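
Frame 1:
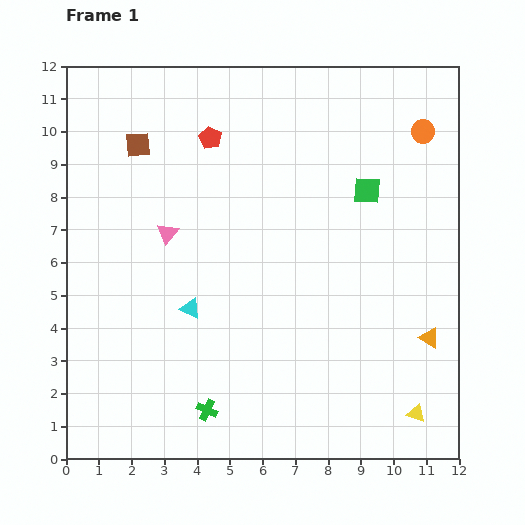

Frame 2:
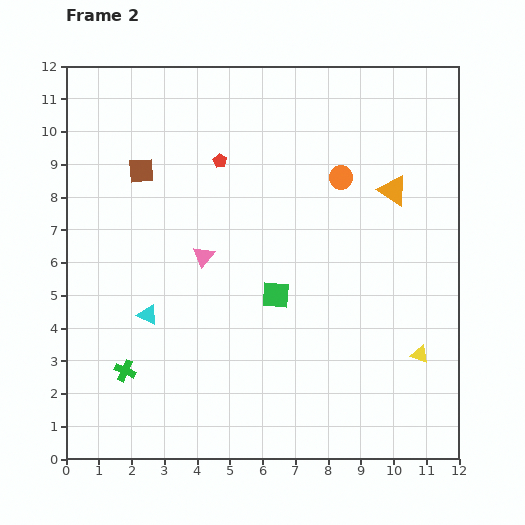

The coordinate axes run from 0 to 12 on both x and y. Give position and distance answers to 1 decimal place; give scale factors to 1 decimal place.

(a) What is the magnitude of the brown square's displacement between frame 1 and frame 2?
0.8

The brown square moved from (2.2, 9.6) to (2.3, 8.8), a distance of √(0.1² + 0.8²) ≈ 0.8.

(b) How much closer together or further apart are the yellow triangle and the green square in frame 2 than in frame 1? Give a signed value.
-2.2

Distance in frame 1: 7.0. Distance in frame 2: 4.8.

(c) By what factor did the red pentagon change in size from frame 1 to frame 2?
0.6×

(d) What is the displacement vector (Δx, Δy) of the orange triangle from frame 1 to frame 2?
(-1.1, 4.5)

The orange triangle was at (11.1, 3.7) in frame 1 and (10.0, 8.2) in frame 2.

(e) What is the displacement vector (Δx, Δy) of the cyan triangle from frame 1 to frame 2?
(-1.3, -0.2)

The cyan triangle was at (3.8, 4.6) in frame 1 and (2.5, 4.4) in frame 2.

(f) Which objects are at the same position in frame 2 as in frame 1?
none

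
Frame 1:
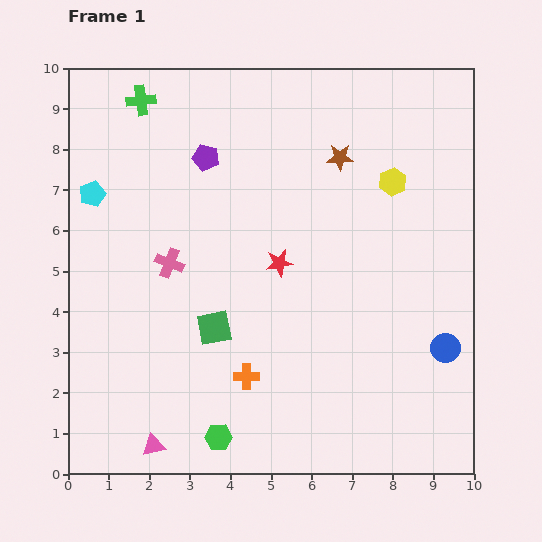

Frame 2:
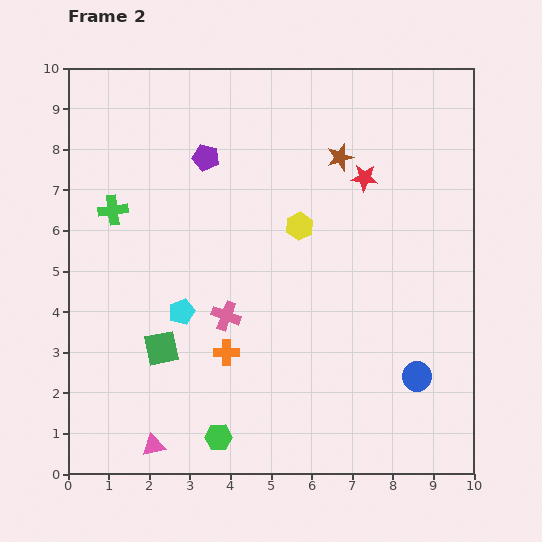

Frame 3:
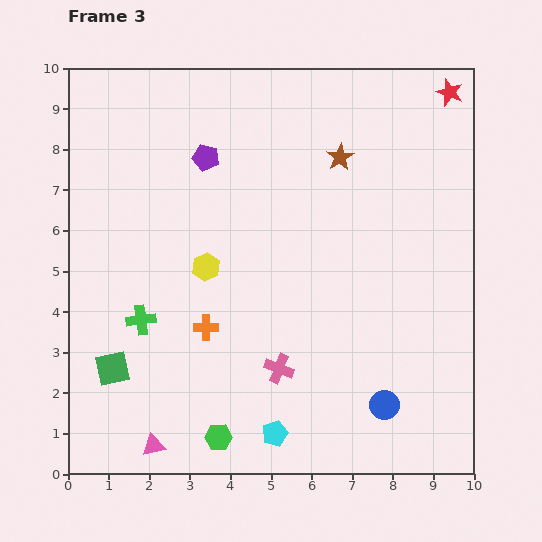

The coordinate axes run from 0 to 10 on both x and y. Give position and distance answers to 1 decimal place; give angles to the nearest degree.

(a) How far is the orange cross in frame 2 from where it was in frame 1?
0.8

The orange cross moved from (4.4, 2.4) to (3.9, 3.0), a distance of √(0.5² + 0.6²) ≈ 0.8.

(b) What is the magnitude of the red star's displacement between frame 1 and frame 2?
3.0

The red star moved from (5.2, 5.2) to (7.3, 7.3), a distance of √(2.1² + 2.1²) ≈ 3.0.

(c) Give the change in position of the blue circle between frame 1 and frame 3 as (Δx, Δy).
(-1.5, -1.4)

The blue circle was at (9.3, 3.1) in frame 1 and (7.8, 1.7) in frame 3.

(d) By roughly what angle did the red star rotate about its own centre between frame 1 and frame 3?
31° clockwise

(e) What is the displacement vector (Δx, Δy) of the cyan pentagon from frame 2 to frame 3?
(2.3, -3.0)

The cyan pentagon was at (2.8, 4.0) in frame 2 and (5.1, 1.0) in frame 3.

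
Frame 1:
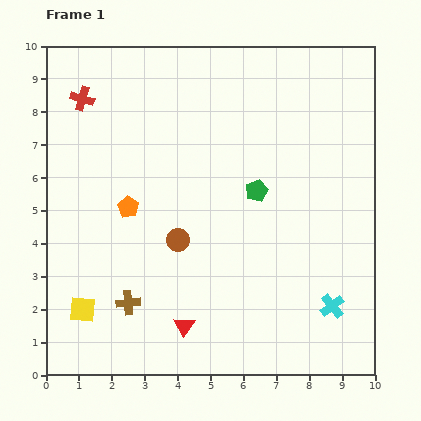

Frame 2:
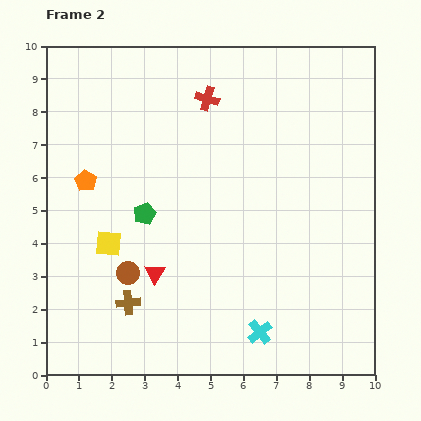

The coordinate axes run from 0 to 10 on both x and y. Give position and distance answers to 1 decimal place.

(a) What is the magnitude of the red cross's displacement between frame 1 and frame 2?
3.8

The red cross moved from (1.1, 8.4) to (4.9, 8.4), a distance of √(3.8² + 0.0²) ≈ 3.8.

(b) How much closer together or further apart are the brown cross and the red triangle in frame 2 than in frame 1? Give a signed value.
-0.6

Distance in frame 1: 1.8. Distance in frame 2: 1.2.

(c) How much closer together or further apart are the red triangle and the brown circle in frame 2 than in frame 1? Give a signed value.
-1.8

Distance in frame 1: 2.6. Distance in frame 2: 0.8.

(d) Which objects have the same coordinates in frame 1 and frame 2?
the brown cross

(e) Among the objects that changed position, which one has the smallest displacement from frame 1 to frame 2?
the orange pentagon

(moved 1.5)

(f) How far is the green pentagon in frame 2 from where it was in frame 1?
3.5

The green pentagon moved from (6.4, 5.6) to (3.0, 4.9), a distance of √(3.4² + 0.7²) ≈ 3.5.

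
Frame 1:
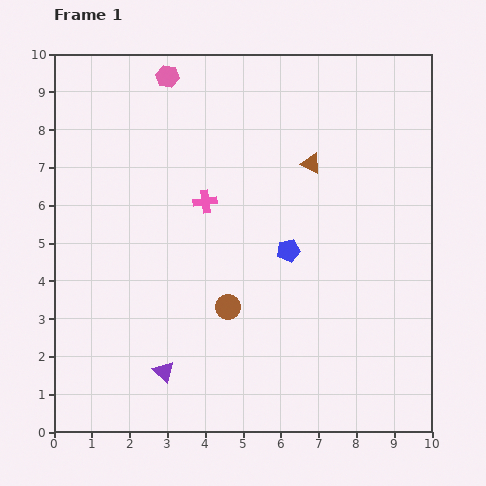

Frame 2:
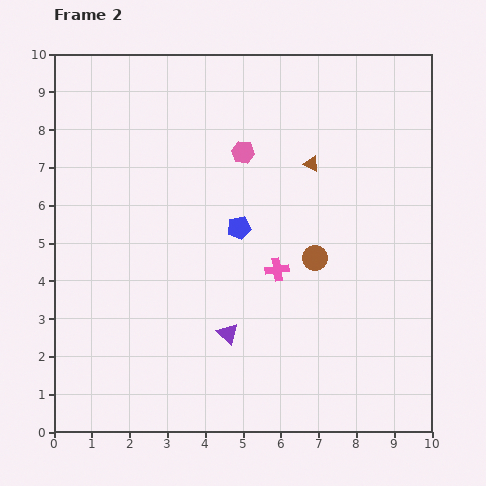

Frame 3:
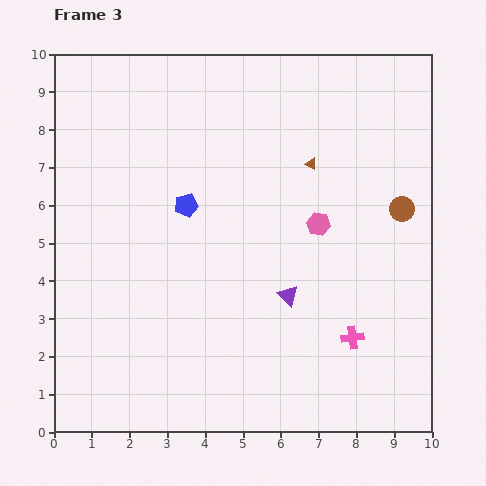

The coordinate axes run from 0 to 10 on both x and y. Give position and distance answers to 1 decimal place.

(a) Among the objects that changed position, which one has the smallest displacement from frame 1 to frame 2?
the blue pentagon

(moved 1.4)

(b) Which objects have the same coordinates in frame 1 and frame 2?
the brown triangle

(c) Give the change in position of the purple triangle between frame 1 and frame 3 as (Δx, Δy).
(3.3, 2.0)

The purple triangle was at (2.9, 1.6) in frame 1 and (6.2, 3.6) in frame 3.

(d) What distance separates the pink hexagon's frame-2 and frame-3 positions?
2.8

The pink hexagon moved from (5.0, 7.4) to (7.0, 5.5), a distance of √(2.0² + 1.9²) ≈ 2.8.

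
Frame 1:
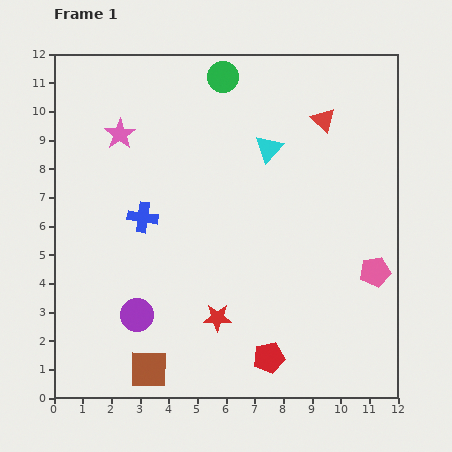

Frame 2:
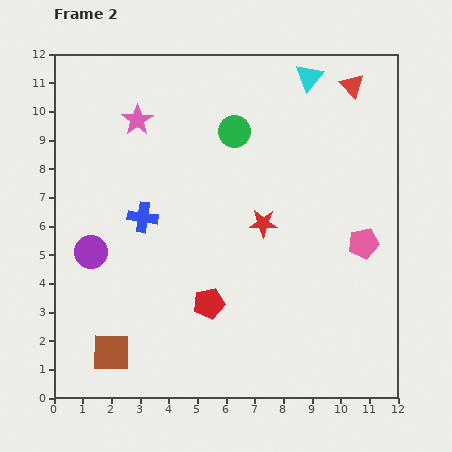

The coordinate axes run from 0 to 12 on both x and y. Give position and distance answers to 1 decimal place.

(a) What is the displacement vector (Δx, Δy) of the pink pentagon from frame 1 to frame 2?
(-0.4, 1.0)

The pink pentagon was at (11.2, 4.4) in frame 1 and (10.8, 5.4) in frame 2.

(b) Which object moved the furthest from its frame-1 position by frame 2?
the red star

(moved 3.7; next 2.9)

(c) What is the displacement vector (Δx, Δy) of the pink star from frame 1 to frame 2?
(0.6, 0.5)

The pink star was at (2.3, 9.2) in frame 1 and (2.9, 9.7) in frame 2.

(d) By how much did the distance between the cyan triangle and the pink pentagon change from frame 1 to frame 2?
+0.4

Distance in frame 1: 5.7. Distance in frame 2: 6.1.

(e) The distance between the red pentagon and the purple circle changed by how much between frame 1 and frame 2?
-0.3

Distance in frame 1: 4.8. Distance in frame 2: 4.5.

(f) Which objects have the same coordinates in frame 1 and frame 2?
the blue cross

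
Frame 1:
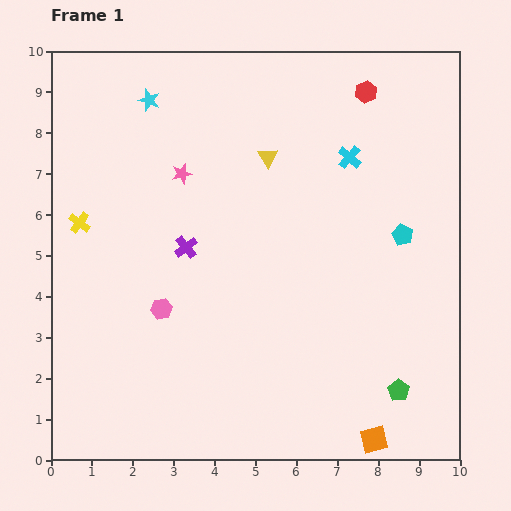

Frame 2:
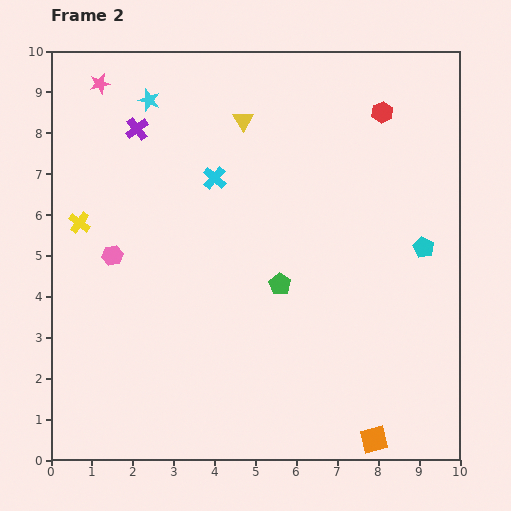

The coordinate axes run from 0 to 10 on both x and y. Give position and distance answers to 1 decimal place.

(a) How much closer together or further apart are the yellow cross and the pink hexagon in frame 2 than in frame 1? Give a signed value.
-1.8

Distance in frame 1: 2.9. Distance in frame 2: 1.1.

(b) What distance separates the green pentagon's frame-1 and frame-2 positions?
3.9

The green pentagon moved from (8.5, 1.7) to (5.6, 4.3), a distance of √(2.9² + 2.6²) ≈ 3.9.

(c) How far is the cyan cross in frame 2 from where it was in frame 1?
3.3

The cyan cross moved from (7.3, 7.4) to (4.0, 6.9), a distance of √(3.3² + 0.5²) ≈ 3.3.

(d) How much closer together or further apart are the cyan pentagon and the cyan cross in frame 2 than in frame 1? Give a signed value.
+3.1

Distance in frame 1: 2.3. Distance in frame 2: 5.4.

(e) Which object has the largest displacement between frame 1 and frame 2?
the green pentagon

(moved 3.9; next 3.3)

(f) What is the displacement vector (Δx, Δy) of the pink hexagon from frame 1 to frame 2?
(-1.2, 1.3)

The pink hexagon was at (2.7, 3.7) in frame 1 and (1.5, 5.0) in frame 2.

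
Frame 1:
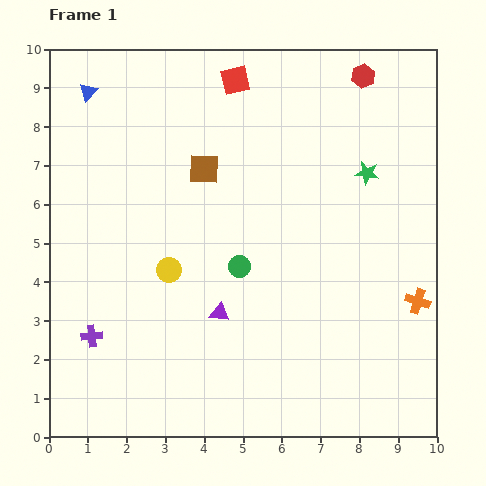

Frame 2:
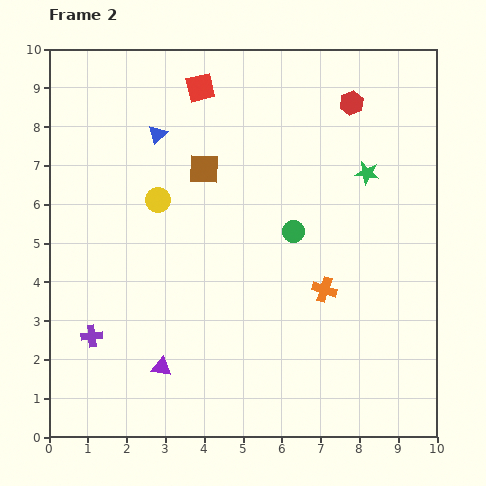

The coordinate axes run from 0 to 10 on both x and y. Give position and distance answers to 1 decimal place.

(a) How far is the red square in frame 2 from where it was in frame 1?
0.9

The red square moved from (4.8, 9.2) to (3.9, 9.0), a distance of √(0.9² + 0.2²) ≈ 0.9.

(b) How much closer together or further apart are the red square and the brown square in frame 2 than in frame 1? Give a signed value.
-0.3

Distance in frame 1: 2.4. Distance in frame 2: 2.1.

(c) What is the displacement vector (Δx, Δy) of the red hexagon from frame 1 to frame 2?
(-0.3, -0.7)

The red hexagon was at (8.1, 9.3) in frame 1 and (7.8, 8.6) in frame 2.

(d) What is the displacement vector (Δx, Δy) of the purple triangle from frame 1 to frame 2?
(-1.5, -1.4)

The purple triangle was at (4.4, 3.2) in frame 1 and (2.9, 1.8) in frame 2.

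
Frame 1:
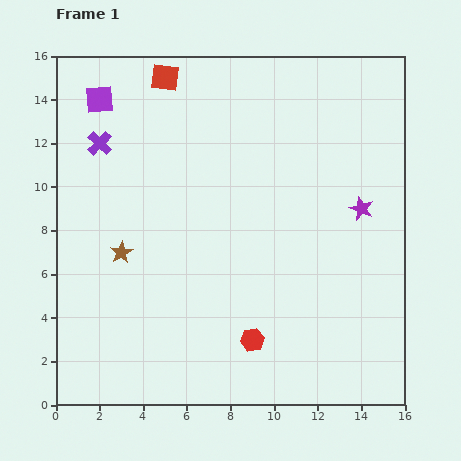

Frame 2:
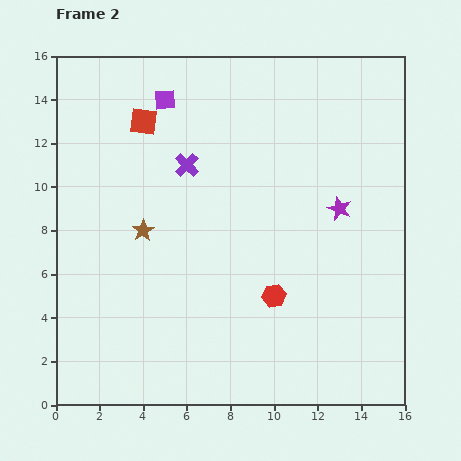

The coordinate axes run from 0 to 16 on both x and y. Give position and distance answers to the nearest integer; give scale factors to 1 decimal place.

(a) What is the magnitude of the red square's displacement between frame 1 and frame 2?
2

The red square moved from (5, 15) to (4, 13), a distance of √(1² + 2²) ≈ 2.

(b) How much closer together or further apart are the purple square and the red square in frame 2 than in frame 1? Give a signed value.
-2

Distance in frame 1: 3. Distance in frame 2: 1.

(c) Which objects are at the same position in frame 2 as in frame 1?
none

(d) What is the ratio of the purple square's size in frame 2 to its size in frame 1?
0.7×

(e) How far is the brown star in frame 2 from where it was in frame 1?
1

The brown star moved from (3, 7) to (4, 8), a distance of √(1² + 1²) ≈ 1.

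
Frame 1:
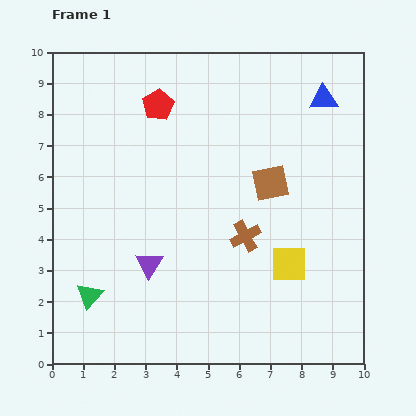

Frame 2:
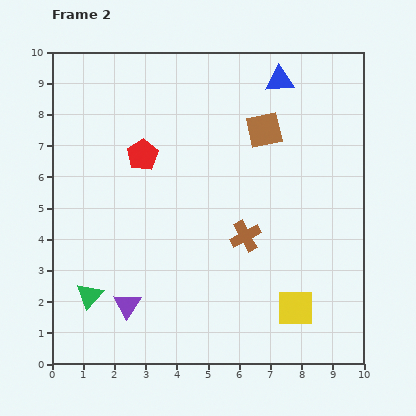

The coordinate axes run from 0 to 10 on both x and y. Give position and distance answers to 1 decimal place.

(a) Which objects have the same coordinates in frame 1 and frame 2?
the brown cross, the green triangle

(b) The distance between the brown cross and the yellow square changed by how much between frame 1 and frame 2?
+1.1

Distance in frame 1: 1.7. Distance in frame 2: 2.8.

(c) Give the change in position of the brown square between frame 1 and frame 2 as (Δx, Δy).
(-0.2, 1.7)

The brown square was at (7.0, 5.8) in frame 1 and (6.8, 7.5) in frame 2.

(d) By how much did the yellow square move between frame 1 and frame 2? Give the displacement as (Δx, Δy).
(0.2, -1.4)

The yellow square was at (7.6, 3.2) in frame 1 and (7.8, 1.8) in frame 2.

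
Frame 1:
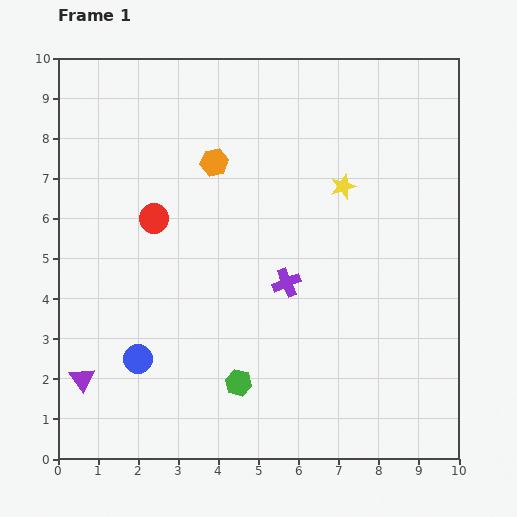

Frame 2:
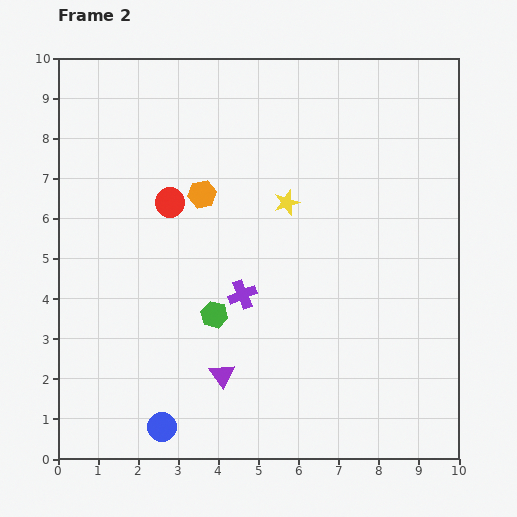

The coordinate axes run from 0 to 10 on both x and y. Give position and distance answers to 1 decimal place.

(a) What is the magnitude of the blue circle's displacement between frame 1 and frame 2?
1.8

The blue circle moved from (2.0, 2.5) to (2.6, 0.8), a distance of √(0.6² + 1.7²) ≈ 1.8.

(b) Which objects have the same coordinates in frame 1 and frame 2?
none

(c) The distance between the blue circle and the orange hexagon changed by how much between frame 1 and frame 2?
+0.6

Distance in frame 1: 5.3. Distance in frame 2: 5.9.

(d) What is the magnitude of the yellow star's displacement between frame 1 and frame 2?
1.5

The yellow star moved from (7.1, 6.8) to (5.7, 6.4), a distance of √(1.4² + 0.4²) ≈ 1.5.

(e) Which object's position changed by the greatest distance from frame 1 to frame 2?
the purple triangle

(moved 3.5; next 1.8)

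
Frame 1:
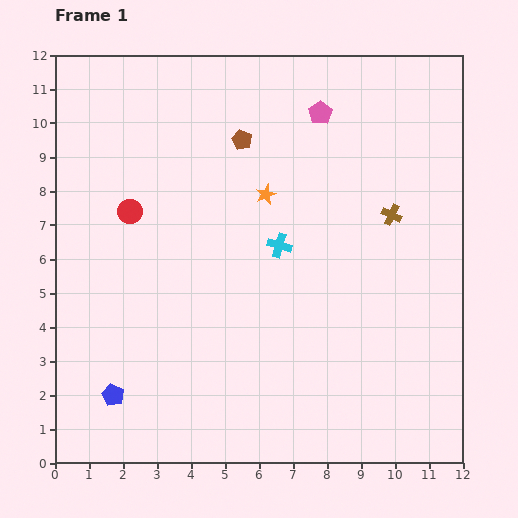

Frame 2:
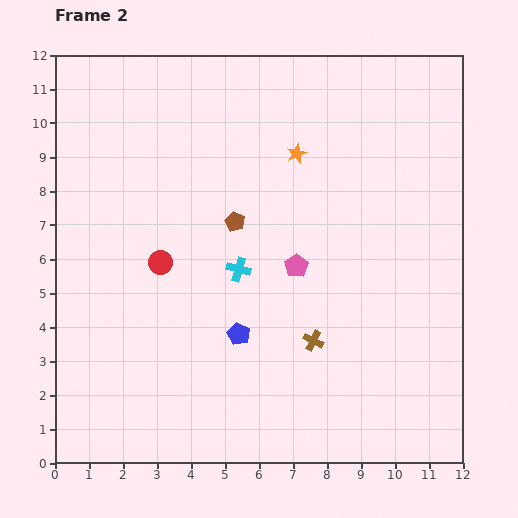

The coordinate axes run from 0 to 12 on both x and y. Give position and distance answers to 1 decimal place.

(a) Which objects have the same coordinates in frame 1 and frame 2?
none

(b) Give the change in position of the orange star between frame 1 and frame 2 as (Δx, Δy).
(0.9, 1.2)

The orange star was at (6.2, 7.9) in frame 1 and (7.1, 9.1) in frame 2.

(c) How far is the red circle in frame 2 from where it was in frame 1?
1.7

The red circle moved from (2.2, 7.4) to (3.1, 5.9), a distance of √(0.9² + 1.5²) ≈ 1.7.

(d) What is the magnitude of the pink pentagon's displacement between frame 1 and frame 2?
4.6

The pink pentagon moved from (7.8, 10.3) to (7.1, 5.8), a distance of √(0.7² + 4.5²) ≈ 4.6.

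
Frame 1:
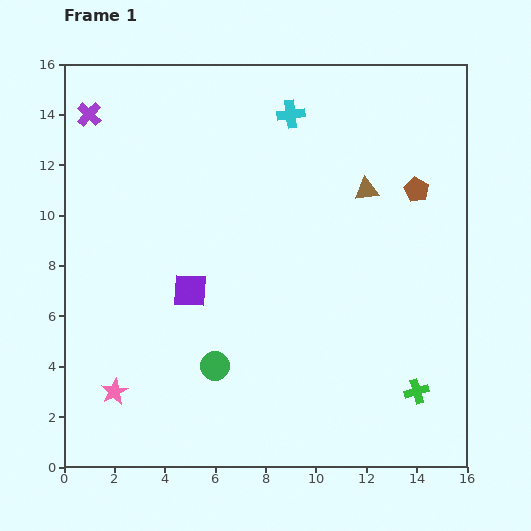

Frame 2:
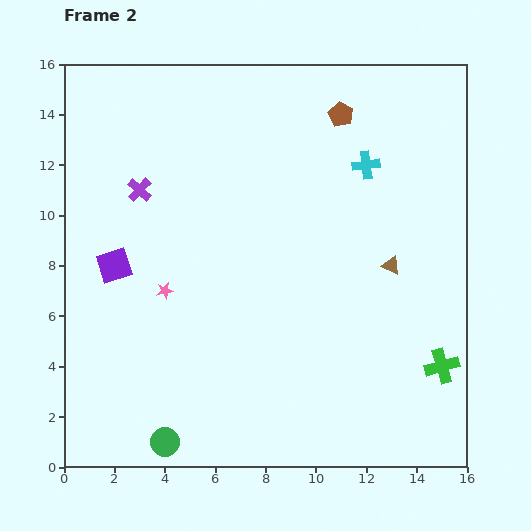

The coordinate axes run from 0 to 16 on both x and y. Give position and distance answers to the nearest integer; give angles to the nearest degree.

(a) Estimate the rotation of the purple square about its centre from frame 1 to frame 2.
20° counter-clockwise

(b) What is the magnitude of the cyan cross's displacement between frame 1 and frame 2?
4

The cyan cross moved from (9, 14) to (12, 12), a distance of √(3² + 2²) ≈ 4.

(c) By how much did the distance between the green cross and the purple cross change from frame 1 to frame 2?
-3

Distance in frame 1: 17. Distance in frame 2: 14.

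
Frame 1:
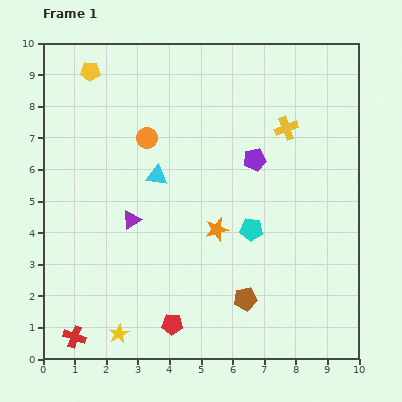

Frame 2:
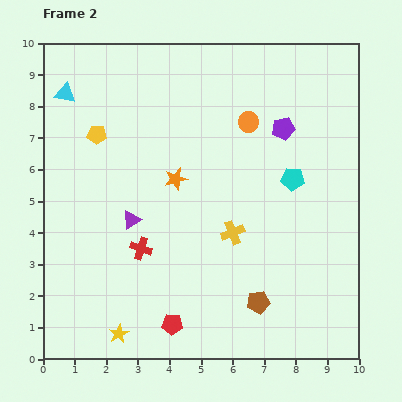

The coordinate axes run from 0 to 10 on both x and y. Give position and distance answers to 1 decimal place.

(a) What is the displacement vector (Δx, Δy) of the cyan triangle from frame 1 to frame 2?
(-2.9, 2.6)

The cyan triangle was at (3.6, 5.8) in frame 1 and (0.7, 8.4) in frame 2.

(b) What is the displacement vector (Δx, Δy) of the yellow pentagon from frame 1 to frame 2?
(0.2, -2.0)

The yellow pentagon was at (1.5, 9.1) in frame 1 and (1.7, 7.1) in frame 2.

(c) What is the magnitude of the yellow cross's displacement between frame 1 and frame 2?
3.7

The yellow cross moved from (7.7, 7.3) to (6.0, 4.0), a distance of √(1.7² + 3.3²) ≈ 3.7.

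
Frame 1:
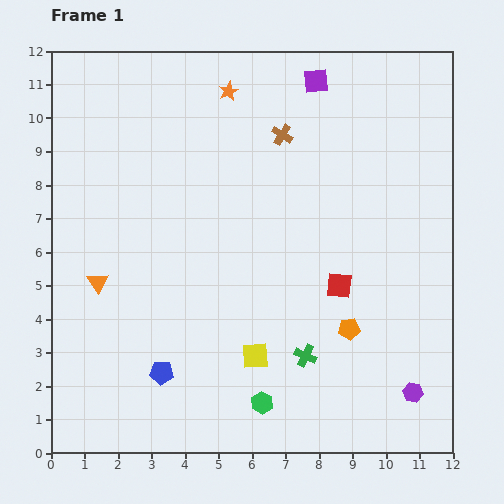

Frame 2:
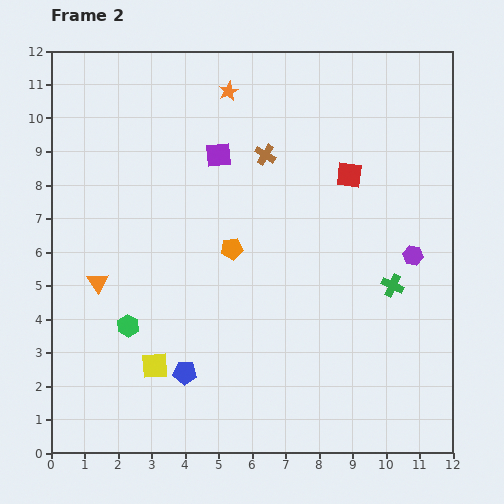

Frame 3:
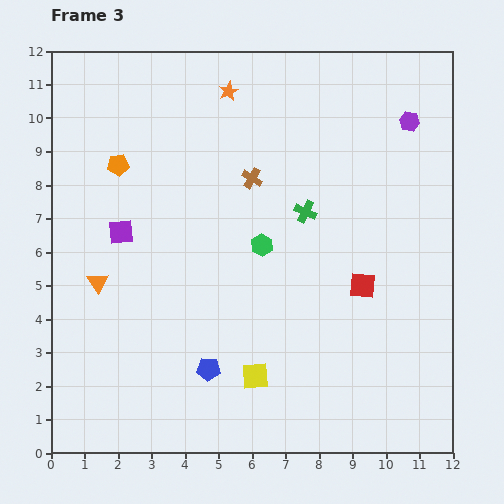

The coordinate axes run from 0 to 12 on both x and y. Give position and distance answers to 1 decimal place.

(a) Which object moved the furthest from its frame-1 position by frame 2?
the green hexagon

(moved 4.6; next 4.2)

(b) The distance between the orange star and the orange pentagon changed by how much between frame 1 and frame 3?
-4.0

Distance in frame 1: 8.0. Distance in frame 3: 4.0.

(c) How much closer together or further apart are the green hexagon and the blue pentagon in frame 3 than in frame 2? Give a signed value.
+1.8

Distance in frame 2: 2.2. Distance in frame 3: 4.0.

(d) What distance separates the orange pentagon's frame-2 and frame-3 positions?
4.2

The orange pentagon moved from (5.4, 6.1) to (2.0, 8.6), a distance of √(3.4² + 2.5²) ≈ 4.2.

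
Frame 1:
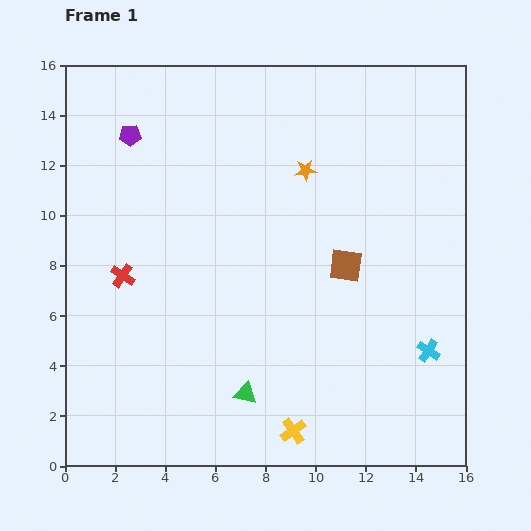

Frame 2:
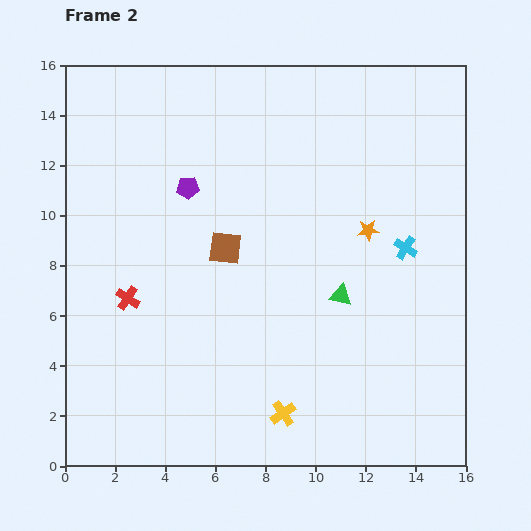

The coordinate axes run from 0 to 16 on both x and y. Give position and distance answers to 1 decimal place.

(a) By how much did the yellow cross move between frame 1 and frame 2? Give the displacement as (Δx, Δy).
(-0.4, 0.7)

The yellow cross was at (9.1, 1.4) in frame 1 and (8.7, 2.1) in frame 2.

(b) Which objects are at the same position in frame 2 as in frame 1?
none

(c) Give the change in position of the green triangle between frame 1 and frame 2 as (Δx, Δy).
(3.8, 3.9)

The green triangle was at (7.2, 2.9) in frame 1 and (11.0, 6.8) in frame 2.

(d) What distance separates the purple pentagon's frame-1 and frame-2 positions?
3.1

The purple pentagon moved from (2.6, 13.2) to (4.9, 11.1), a distance of √(2.3² + 2.1²) ≈ 3.1.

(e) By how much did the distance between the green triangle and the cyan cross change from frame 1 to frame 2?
-4.3

Distance in frame 1: 7.5. Distance in frame 2: 3.2.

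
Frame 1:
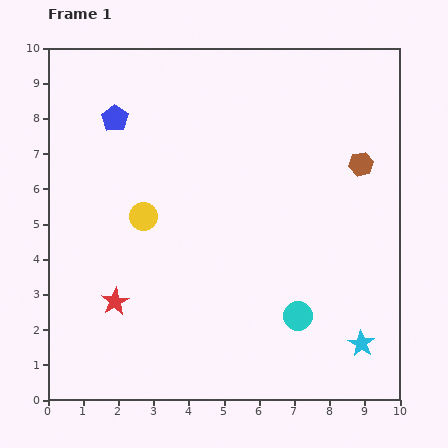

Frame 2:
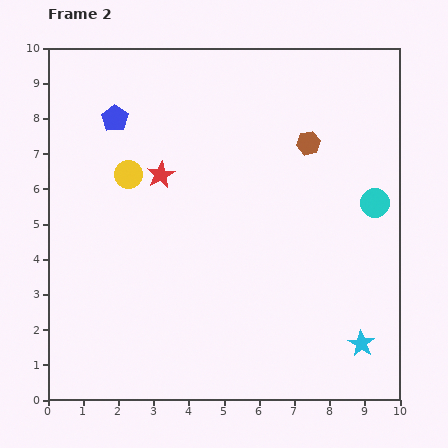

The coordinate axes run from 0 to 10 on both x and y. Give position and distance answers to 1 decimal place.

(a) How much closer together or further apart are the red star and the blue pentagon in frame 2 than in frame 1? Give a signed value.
-3.1

Distance in frame 1: 5.2. Distance in frame 2: 2.1.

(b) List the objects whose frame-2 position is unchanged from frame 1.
the cyan star, the blue pentagon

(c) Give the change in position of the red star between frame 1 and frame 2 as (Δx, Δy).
(1.3, 3.6)

The red star was at (1.9, 2.8) in frame 1 and (3.2, 6.4) in frame 2.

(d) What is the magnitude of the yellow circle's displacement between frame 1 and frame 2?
1.3

The yellow circle moved from (2.7, 5.2) to (2.3, 6.4), a distance of √(0.4² + 1.2²) ≈ 1.3.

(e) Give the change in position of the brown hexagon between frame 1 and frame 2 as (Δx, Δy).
(-1.5, 0.6)

The brown hexagon was at (8.9, 6.7) in frame 1 and (7.4, 7.3) in frame 2.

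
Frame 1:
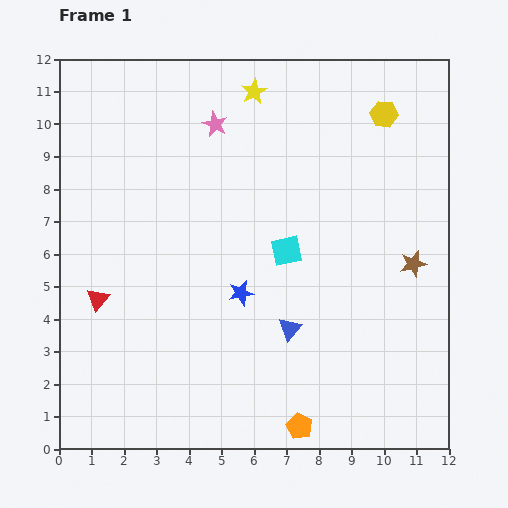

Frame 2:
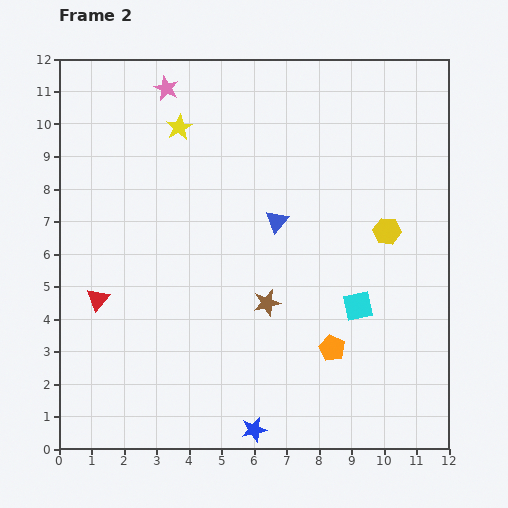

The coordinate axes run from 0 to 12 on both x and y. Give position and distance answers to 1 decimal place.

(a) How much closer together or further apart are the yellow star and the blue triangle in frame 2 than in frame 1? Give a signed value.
-3.2

Distance in frame 1: 7.4. Distance in frame 2: 4.2.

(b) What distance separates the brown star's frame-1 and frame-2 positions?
4.7

The brown star moved from (10.9, 5.7) to (6.4, 4.5), a distance of √(4.5² + 1.2²) ≈ 4.7.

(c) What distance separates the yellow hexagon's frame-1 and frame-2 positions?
3.6

The yellow hexagon moved from (10.0, 10.3) to (10.1, 6.7), a distance of √(0.1² + 3.6²) ≈ 3.6.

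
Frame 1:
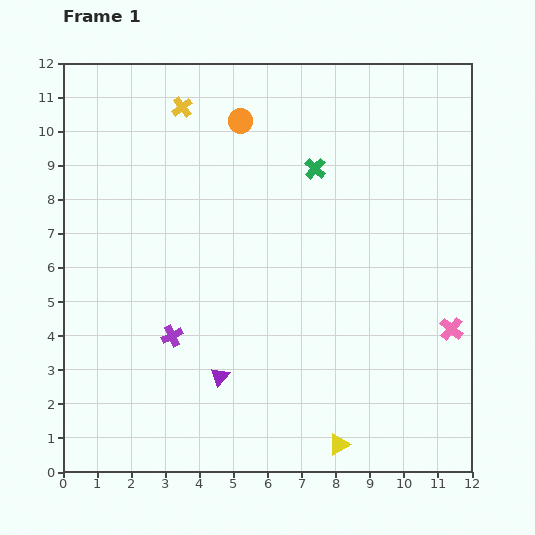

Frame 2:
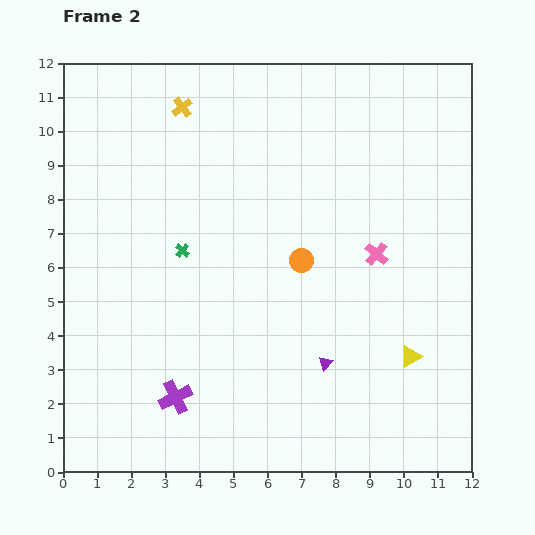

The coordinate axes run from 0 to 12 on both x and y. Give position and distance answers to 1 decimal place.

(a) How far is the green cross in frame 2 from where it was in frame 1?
4.6

The green cross moved from (7.4, 8.9) to (3.5, 6.5), a distance of √(3.9² + 2.4²) ≈ 4.6.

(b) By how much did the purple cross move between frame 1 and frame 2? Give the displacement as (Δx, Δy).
(0.1, -1.8)

The purple cross was at (3.2, 4.0) in frame 1 and (3.3, 2.2) in frame 2.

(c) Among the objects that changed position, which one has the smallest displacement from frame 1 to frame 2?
the purple cross

(moved 1.8)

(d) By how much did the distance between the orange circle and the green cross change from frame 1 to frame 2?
+0.9

Distance in frame 1: 2.6. Distance in frame 2: 3.5.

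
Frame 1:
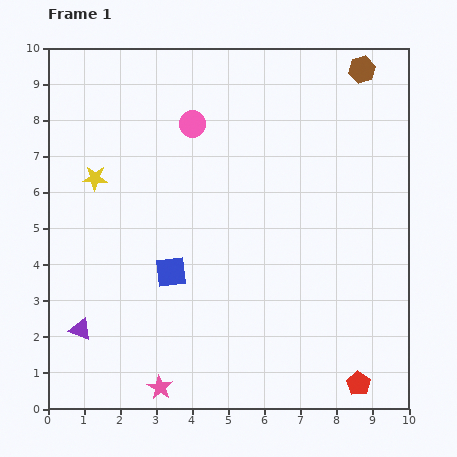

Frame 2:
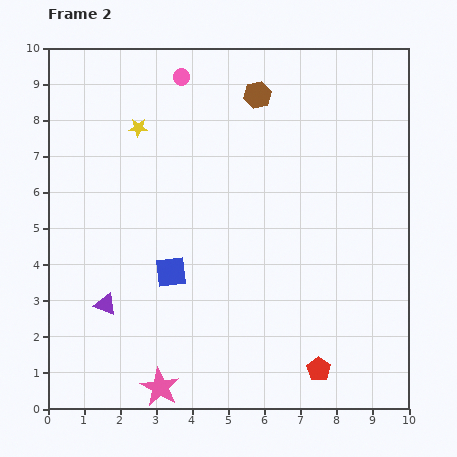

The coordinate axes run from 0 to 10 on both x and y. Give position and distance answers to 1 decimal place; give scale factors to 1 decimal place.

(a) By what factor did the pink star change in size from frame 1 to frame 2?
1.6×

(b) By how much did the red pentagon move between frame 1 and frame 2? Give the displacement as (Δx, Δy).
(-1.1, 0.4)

The red pentagon was at (8.6, 0.7) in frame 1 and (7.5, 1.1) in frame 2.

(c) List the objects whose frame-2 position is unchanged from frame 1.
the blue square, the pink star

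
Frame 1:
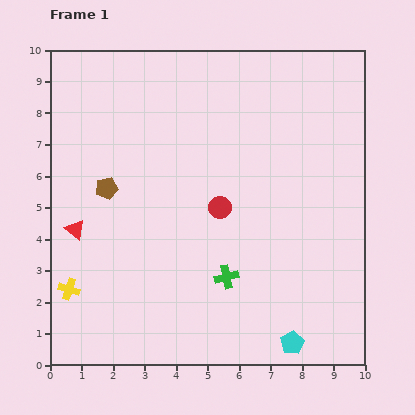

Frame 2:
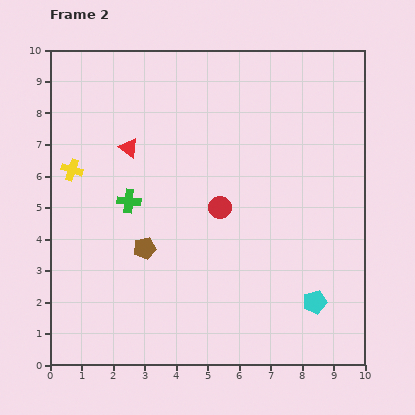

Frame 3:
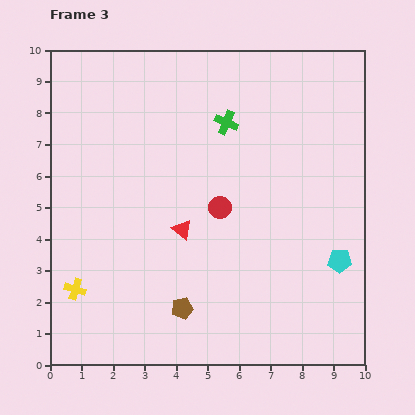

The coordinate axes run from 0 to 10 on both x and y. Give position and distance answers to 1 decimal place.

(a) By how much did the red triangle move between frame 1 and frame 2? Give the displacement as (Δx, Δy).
(1.7, 2.6)

The red triangle was at (0.8, 4.3) in frame 1 and (2.5, 6.9) in frame 2.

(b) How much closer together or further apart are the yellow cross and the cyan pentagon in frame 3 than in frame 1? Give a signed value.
+1.1

Distance in frame 1: 7.3. Distance in frame 3: 8.4.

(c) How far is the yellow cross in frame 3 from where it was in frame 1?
0.2

The yellow cross moved from (0.6, 2.4) to (0.8, 2.4), a distance of √(0.2² + 0.0²) ≈ 0.2.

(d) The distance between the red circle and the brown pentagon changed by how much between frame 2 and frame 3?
+0.7

Distance in frame 2: 2.7. Distance in frame 3: 3.4.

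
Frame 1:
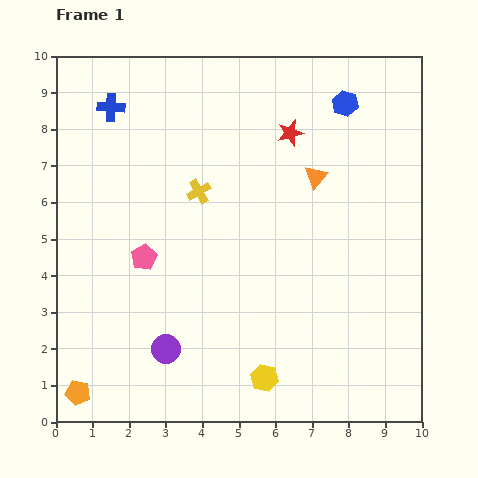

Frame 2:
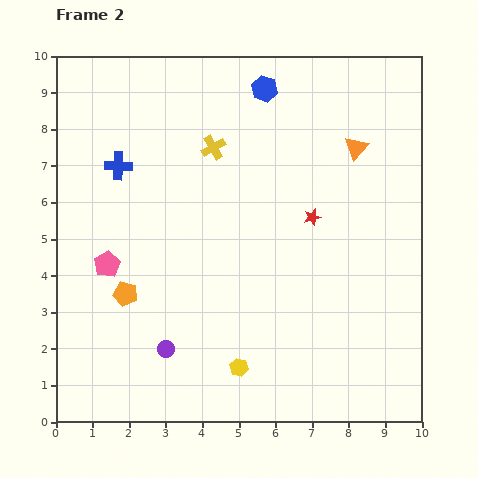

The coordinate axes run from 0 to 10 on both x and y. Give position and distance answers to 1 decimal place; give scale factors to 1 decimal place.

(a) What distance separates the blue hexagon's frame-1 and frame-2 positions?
2.2

The blue hexagon moved from (7.9, 8.7) to (5.7, 9.1), a distance of √(2.2² + 0.4²) ≈ 2.2.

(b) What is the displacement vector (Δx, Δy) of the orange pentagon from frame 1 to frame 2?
(1.3, 2.7)

The orange pentagon was at (0.6, 0.8) in frame 1 and (1.9, 3.5) in frame 2.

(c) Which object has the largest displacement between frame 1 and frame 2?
the orange pentagon

(moved 3.0; next 2.4)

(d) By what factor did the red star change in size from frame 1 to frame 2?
0.6×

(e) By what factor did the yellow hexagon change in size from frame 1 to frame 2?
0.7×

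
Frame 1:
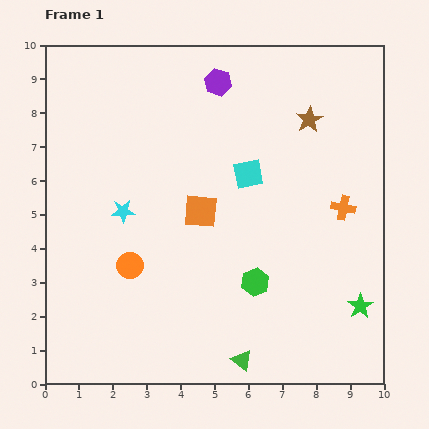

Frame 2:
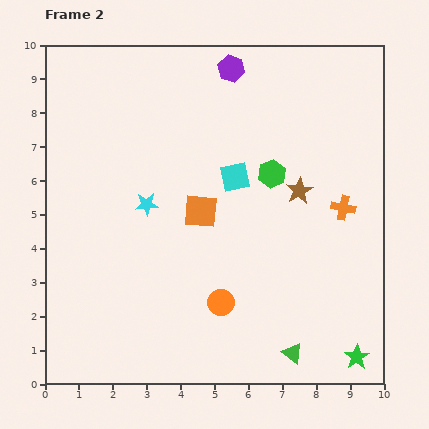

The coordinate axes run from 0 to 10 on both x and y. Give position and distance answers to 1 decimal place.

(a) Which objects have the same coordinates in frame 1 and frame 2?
the orange cross, the orange square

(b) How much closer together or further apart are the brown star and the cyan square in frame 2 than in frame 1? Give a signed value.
-0.5

Distance in frame 1: 2.4. Distance in frame 2: 1.9.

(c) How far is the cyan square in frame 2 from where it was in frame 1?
0.4

The cyan square moved from (6.0, 6.2) to (5.6, 6.1), a distance of √(0.4² + 0.1²) ≈ 0.4.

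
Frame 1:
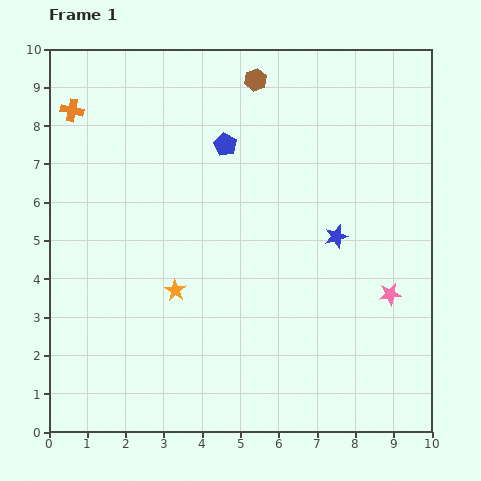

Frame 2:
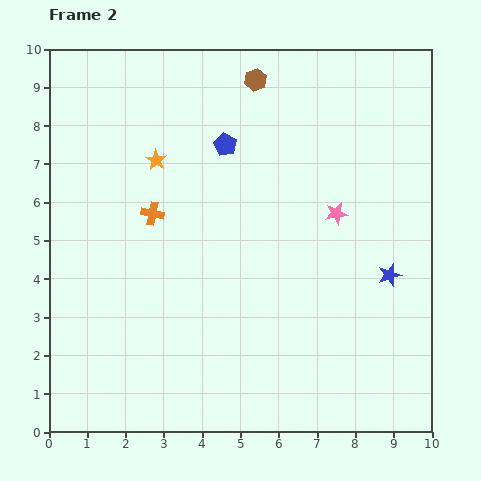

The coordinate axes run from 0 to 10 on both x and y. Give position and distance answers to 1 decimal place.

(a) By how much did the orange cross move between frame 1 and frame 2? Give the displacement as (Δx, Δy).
(2.1, -2.7)

The orange cross was at (0.6, 8.4) in frame 1 and (2.7, 5.7) in frame 2.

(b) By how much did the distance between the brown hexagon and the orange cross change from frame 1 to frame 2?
-0.5

Distance in frame 1: 4.9. Distance in frame 2: 4.4.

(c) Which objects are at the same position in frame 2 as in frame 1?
the blue pentagon, the brown hexagon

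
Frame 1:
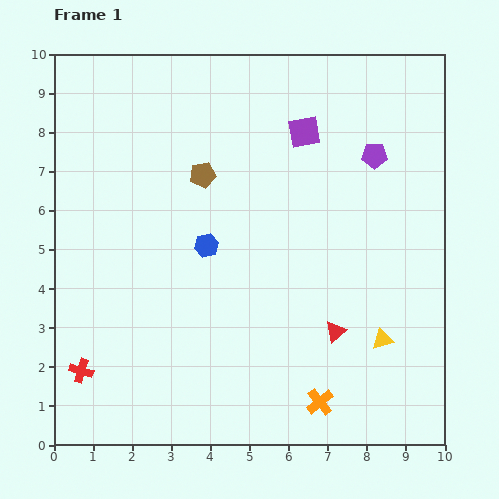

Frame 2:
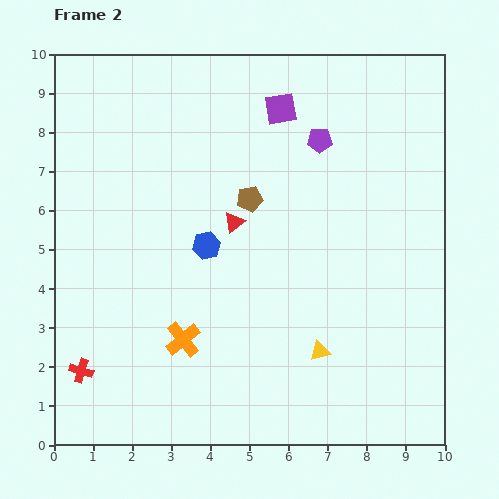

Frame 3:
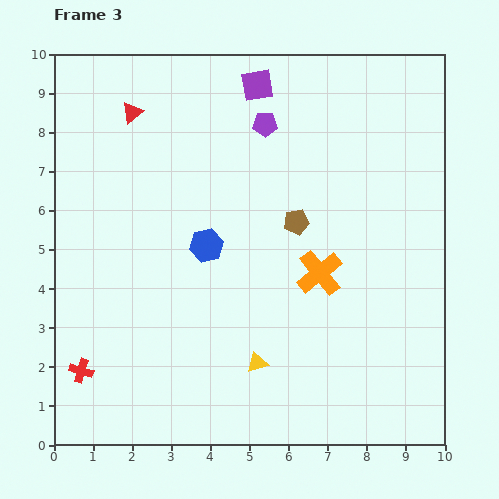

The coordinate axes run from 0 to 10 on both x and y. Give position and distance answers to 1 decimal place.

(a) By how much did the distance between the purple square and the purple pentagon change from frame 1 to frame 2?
-0.6

Distance in frame 1: 1.9. Distance in frame 2: 1.3.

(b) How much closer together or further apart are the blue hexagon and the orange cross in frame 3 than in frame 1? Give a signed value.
-1.9

Distance in frame 1: 4.9. Distance in frame 3: 3.0.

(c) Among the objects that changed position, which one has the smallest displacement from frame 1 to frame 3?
the purple square

(moved 1.7)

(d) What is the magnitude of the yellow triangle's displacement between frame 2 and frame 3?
1.6

The yellow triangle moved from (6.8, 2.4) to (5.2, 2.1), a distance of √(1.6² + 0.3²) ≈ 1.6.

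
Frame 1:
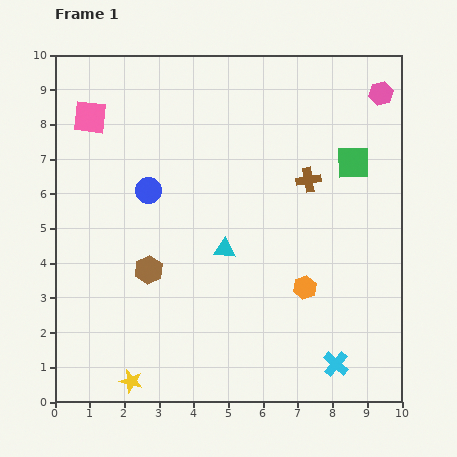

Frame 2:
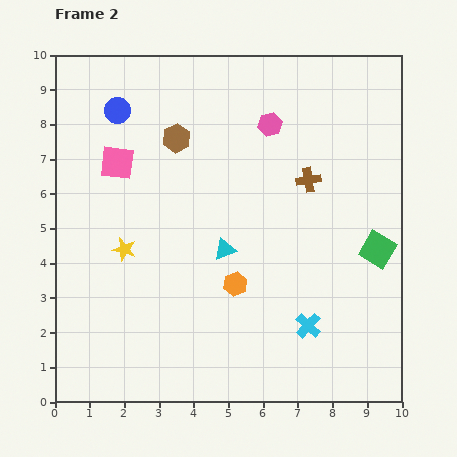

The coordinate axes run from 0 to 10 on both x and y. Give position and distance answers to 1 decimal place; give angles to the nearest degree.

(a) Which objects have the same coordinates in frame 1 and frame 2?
the cyan triangle, the brown cross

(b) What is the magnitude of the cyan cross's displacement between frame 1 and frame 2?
1.4

The cyan cross moved from (8.1, 1.1) to (7.3, 2.2), a distance of √(0.8² + 1.1²) ≈ 1.4.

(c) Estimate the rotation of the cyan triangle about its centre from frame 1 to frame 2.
24° counter-clockwise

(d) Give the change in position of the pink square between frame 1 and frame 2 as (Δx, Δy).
(0.8, -1.3)

The pink square was at (1.0, 8.2) in frame 1 and (1.8, 6.9) in frame 2.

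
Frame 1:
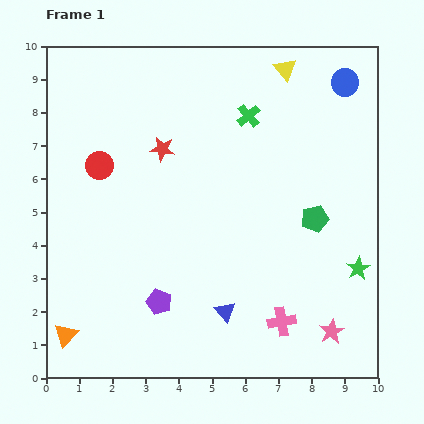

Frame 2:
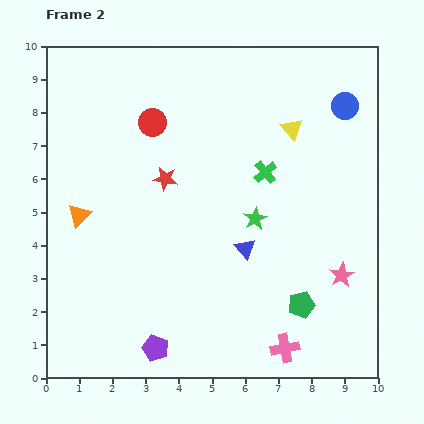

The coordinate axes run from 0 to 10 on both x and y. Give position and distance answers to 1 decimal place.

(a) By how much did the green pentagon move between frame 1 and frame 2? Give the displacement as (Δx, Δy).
(-0.4, -2.6)

The green pentagon was at (8.1, 4.8) in frame 1 and (7.7, 2.2) in frame 2.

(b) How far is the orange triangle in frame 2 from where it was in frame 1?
3.6

The orange triangle moved from (0.6, 1.3) to (1.0, 4.9), a distance of √(0.4² + 3.6²) ≈ 3.6.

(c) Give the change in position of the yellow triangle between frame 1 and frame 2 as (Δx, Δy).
(0.2, -1.8)

The yellow triangle was at (7.2, 9.3) in frame 1 and (7.4, 7.5) in frame 2.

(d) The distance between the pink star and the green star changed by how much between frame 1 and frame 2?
+1.0

Distance in frame 1: 2.1. Distance in frame 2: 3.1.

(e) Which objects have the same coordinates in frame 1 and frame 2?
none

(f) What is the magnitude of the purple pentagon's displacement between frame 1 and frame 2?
1.4

The purple pentagon moved from (3.4, 2.3) to (3.3, 0.9), a distance of √(0.1² + 1.4²) ≈ 1.4.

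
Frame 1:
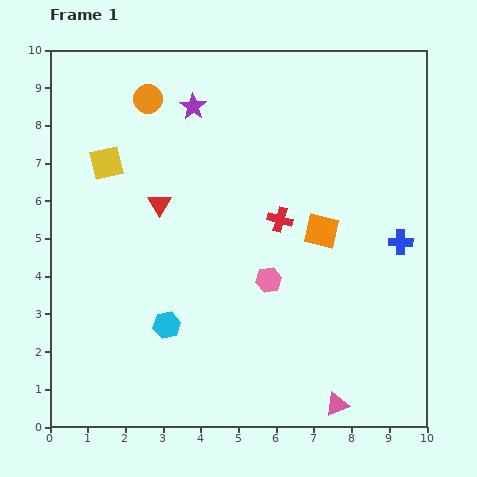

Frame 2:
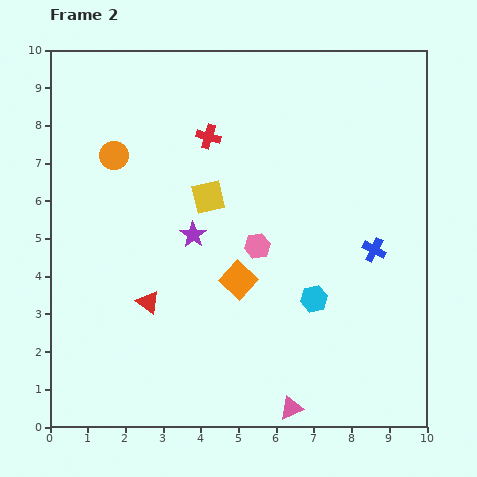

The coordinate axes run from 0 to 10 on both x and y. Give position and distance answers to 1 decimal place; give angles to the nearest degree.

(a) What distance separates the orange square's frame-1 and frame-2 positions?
2.6

The orange square moved from (7.2, 5.2) to (5.0, 3.9), a distance of √(2.2² + 1.3²) ≈ 2.6.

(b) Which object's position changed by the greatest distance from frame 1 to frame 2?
the cyan hexagon

(moved 4.0; next 3.4)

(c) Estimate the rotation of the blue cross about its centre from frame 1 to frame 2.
28° clockwise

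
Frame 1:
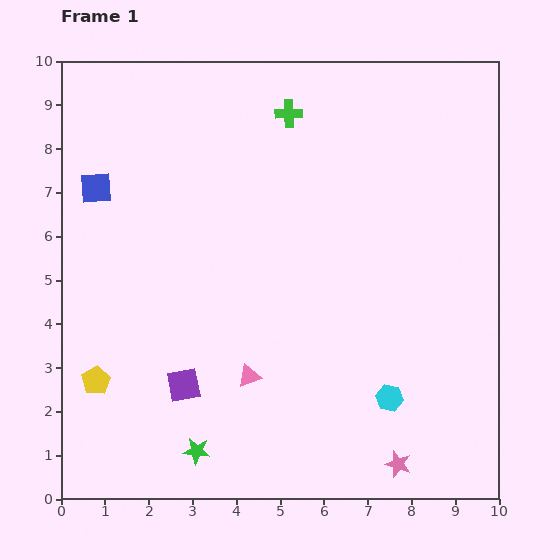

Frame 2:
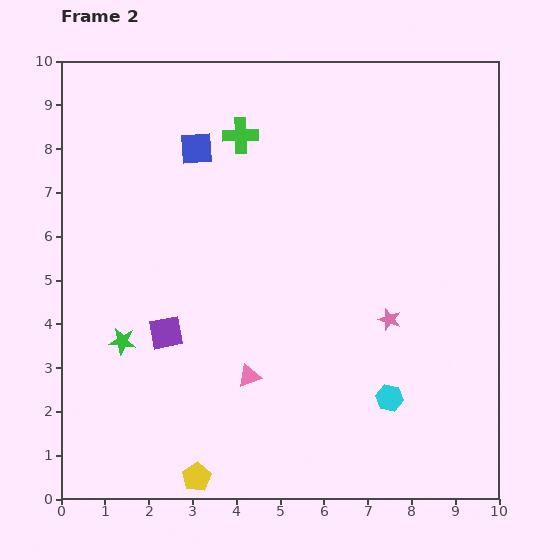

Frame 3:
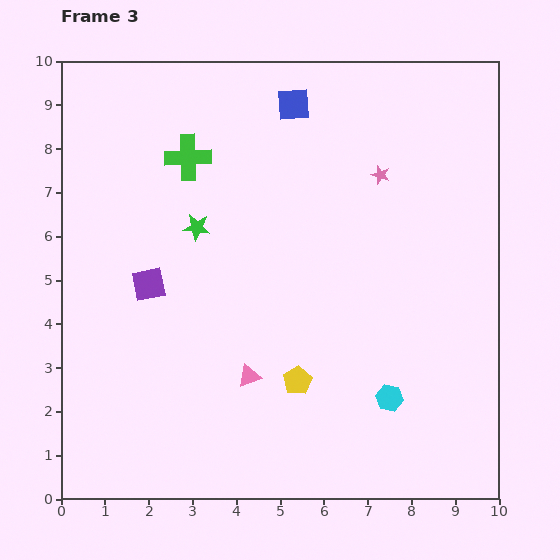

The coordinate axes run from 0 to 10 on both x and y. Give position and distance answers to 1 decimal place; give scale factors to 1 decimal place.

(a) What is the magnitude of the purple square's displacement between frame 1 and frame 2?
1.3

The purple square moved from (2.8, 2.6) to (2.4, 3.8), a distance of √(0.4² + 1.2²) ≈ 1.3.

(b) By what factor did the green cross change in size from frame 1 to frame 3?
1.7×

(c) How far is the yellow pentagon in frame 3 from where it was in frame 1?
4.6

The yellow pentagon moved from (0.8, 2.7) to (5.4, 2.7), a distance of √(4.6² + 0.0²) ≈ 4.6.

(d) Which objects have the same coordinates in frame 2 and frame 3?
the pink triangle, the cyan hexagon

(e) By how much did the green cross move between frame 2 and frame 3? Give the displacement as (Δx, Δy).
(-1.2, -0.5)

The green cross was at (4.1, 8.3) in frame 2 and (2.9, 7.8) in frame 3.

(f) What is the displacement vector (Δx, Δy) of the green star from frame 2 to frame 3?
(1.7, 2.6)

The green star was at (1.4, 3.6) in frame 2 and (3.1, 6.2) in frame 3.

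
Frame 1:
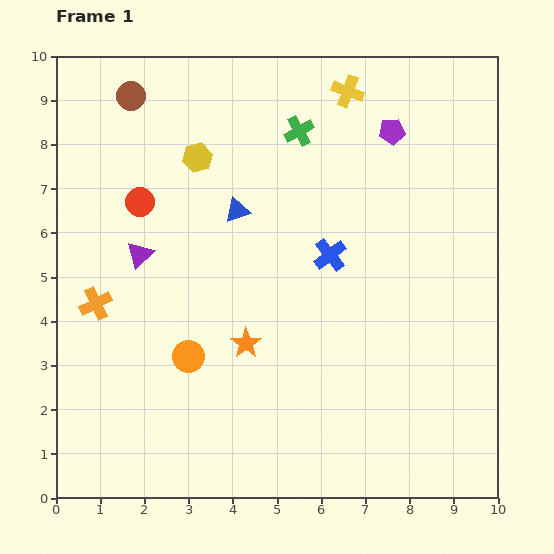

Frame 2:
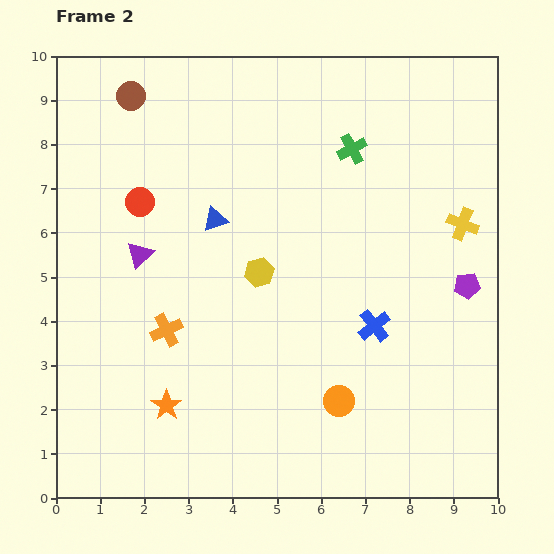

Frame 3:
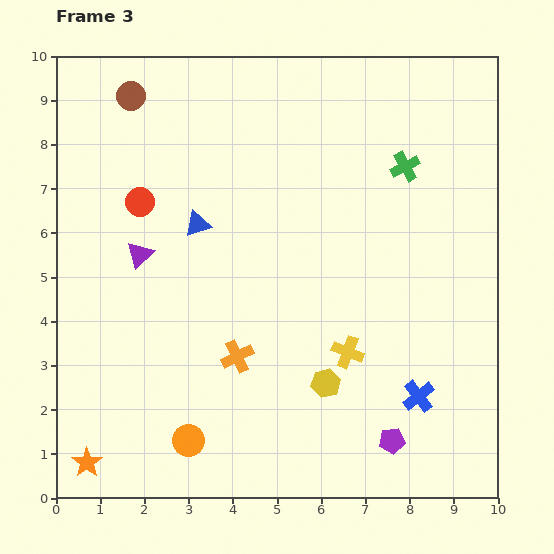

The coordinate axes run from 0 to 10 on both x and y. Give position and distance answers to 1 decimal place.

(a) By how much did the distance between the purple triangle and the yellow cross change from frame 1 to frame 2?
+1.3

Distance in frame 1: 6.0. Distance in frame 2: 7.3.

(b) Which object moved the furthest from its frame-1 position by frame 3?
the purple pentagon

(moved 7.0; next 5.9)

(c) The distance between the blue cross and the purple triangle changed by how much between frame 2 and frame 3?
+1.6

Distance in frame 2: 5.5. Distance in frame 3: 7.1.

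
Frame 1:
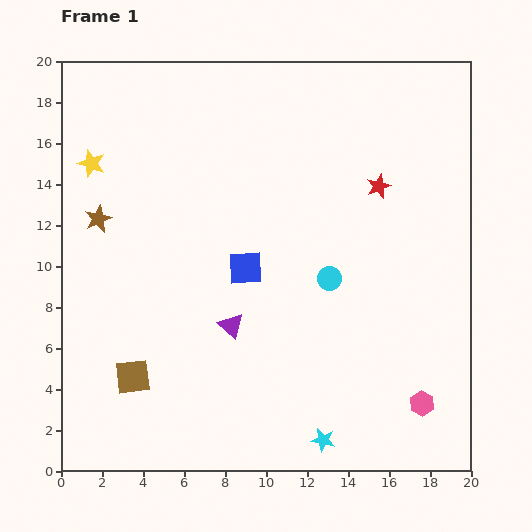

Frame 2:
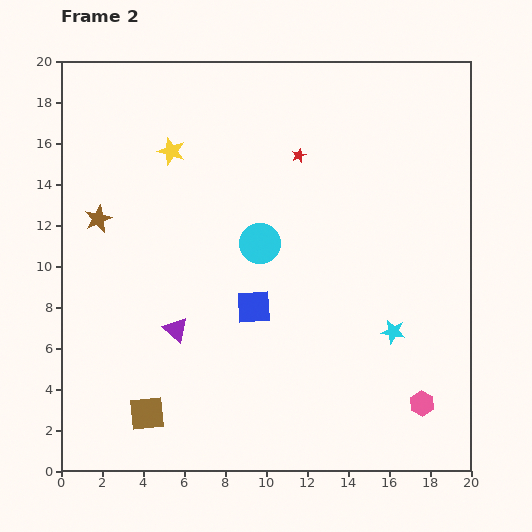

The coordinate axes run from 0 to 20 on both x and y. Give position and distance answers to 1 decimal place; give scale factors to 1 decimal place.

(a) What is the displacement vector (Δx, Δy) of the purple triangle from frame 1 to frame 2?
(-2.7, -0.2)

The purple triangle was at (8.3, 7.1) in frame 1 and (5.6, 6.9) in frame 2.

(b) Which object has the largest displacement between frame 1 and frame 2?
the cyan star

(moved 6.3; next 4.2)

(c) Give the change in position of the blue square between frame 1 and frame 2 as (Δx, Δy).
(0.4, -1.9)

The blue square was at (9.0, 9.9) in frame 1 and (9.4, 8.0) in frame 2.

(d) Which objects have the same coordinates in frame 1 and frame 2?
the pink hexagon, the brown star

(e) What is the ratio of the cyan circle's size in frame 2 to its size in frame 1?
1.7×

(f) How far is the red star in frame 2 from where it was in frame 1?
4.2

The red star moved from (15.5, 13.9) to (11.6, 15.4), a distance of √(3.9² + 1.5²) ≈ 4.2.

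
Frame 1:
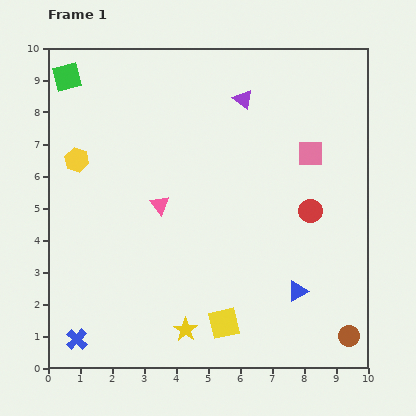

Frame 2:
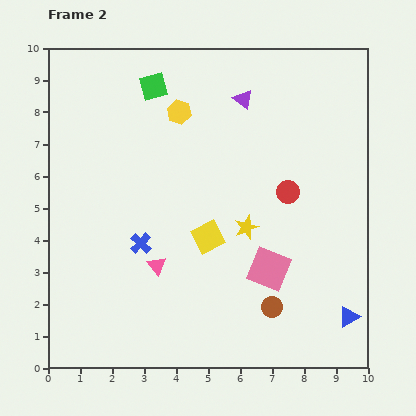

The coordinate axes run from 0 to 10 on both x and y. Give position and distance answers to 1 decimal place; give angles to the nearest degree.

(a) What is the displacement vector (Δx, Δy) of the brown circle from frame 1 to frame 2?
(-2.4, 0.9)

The brown circle was at (9.4, 1.0) in frame 1 and (7.0, 1.9) in frame 2.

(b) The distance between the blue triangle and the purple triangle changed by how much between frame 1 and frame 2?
+1.4

Distance in frame 1: 6.2. Distance in frame 2: 7.6.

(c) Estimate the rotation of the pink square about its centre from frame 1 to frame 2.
23° clockwise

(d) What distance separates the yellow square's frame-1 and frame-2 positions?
2.7

The yellow square moved from (5.5, 1.4) to (5.0, 4.1), a distance of √(0.5² + 2.7²) ≈ 2.7.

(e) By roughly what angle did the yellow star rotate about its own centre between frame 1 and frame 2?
17° clockwise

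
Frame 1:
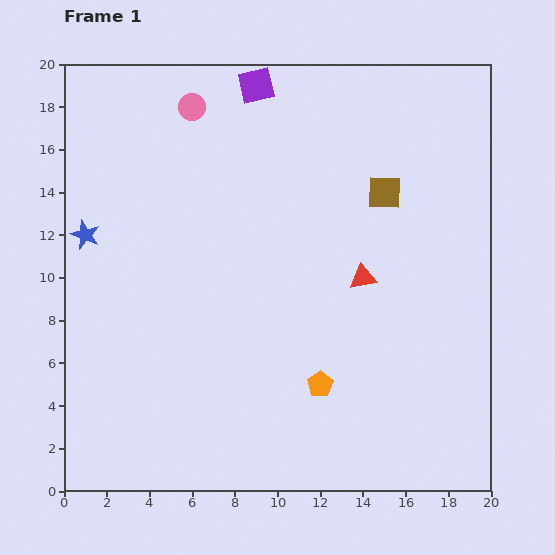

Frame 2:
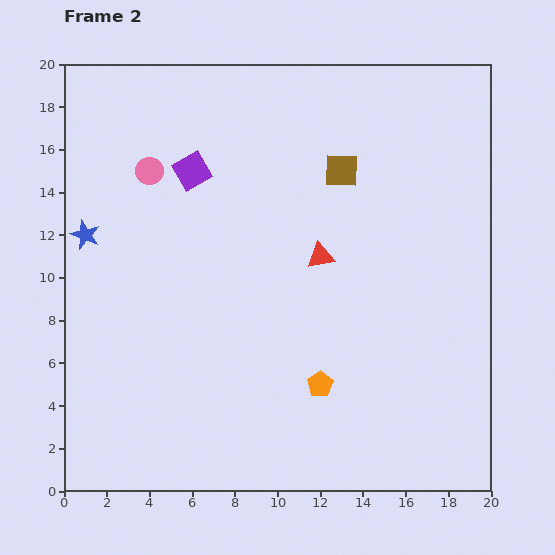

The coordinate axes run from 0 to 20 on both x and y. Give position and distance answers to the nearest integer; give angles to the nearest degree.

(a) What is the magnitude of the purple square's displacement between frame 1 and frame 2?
5

The purple square moved from (9, 19) to (6, 15), a distance of √(3² + 4²) ≈ 5.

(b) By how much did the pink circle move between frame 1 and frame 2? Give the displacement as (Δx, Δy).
(-2, -3)

The pink circle was at (6, 18) in frame 1 and (4, 15) in frame 2.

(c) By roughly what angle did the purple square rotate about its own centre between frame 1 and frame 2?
17° counter-clockwise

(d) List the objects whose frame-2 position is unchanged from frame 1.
the blue star, the orange pentagon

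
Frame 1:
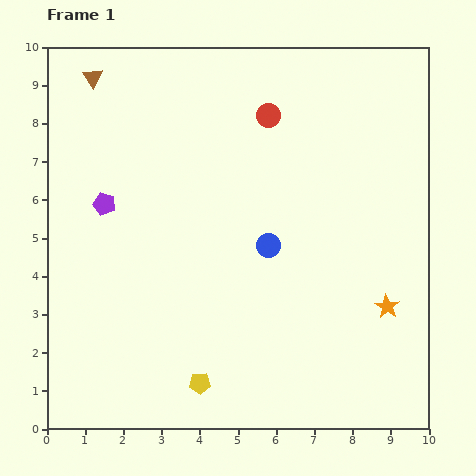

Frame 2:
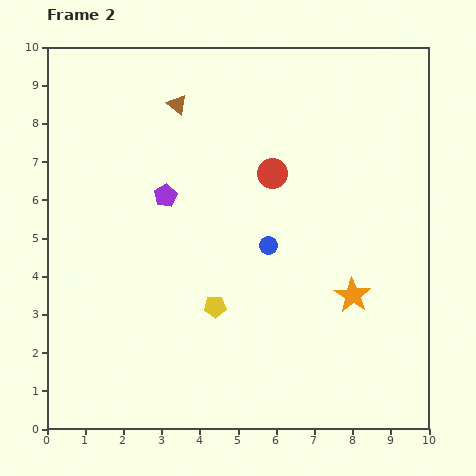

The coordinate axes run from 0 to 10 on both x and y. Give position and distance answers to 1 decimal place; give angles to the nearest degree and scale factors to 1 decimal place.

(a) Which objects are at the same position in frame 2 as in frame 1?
the blue circle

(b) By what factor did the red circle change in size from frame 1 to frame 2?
1.3×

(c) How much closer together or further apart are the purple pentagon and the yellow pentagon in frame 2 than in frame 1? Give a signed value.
-2.1

Distance in frame 1: 5.3. Distance in frame 2: 3.2.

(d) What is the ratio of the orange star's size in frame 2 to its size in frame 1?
1.5×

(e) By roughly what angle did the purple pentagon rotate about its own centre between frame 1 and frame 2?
27° clockwise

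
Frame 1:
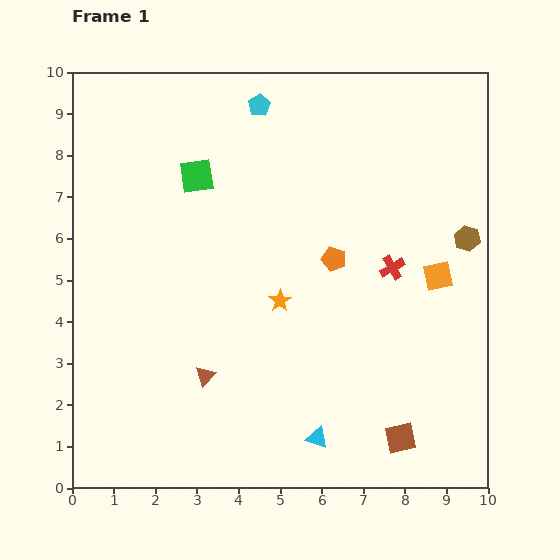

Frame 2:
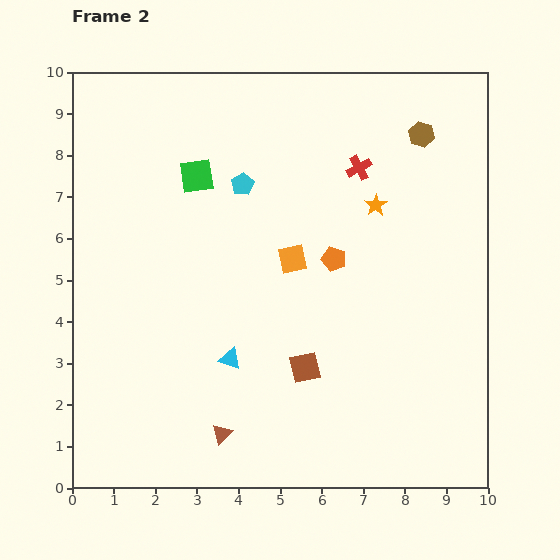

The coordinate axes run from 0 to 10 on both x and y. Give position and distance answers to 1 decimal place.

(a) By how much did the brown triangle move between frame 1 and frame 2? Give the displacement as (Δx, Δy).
(0.4, -1.4)

The brown triangle was at (3.2, 2.7) in frame 1 and (3.6, 1.3) in frame 2.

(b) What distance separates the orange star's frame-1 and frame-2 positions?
3.3

The orange star moved from (5.0, 4.5) to (7.3, 6.8), a distance of √(2.3² + 2.3²) ≈ 3.3.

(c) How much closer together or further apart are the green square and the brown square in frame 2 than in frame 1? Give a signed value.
-2.7

Distance in frame 1: 8.0. Distance in frame 2: 5.3.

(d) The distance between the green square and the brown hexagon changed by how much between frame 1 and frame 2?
-1.2

Distance in frame 1: 6.7. Distance in frame 2: 5.5.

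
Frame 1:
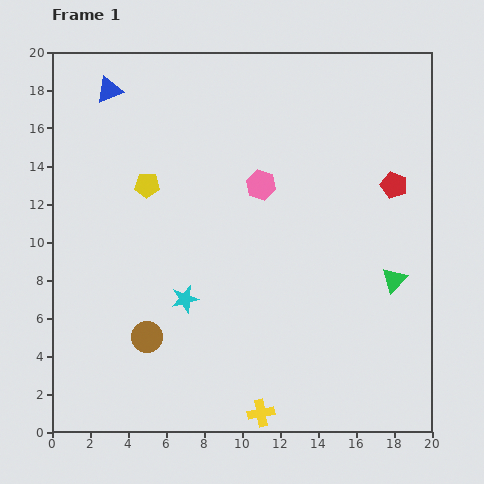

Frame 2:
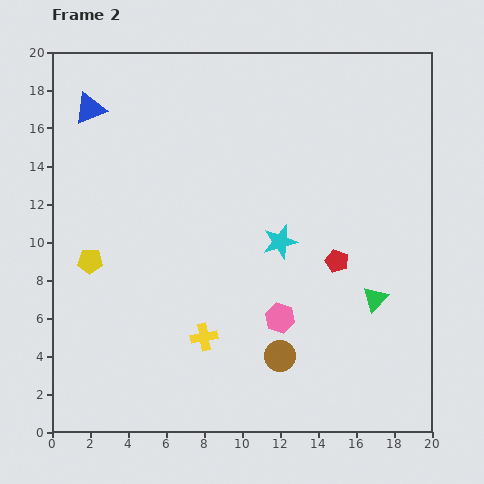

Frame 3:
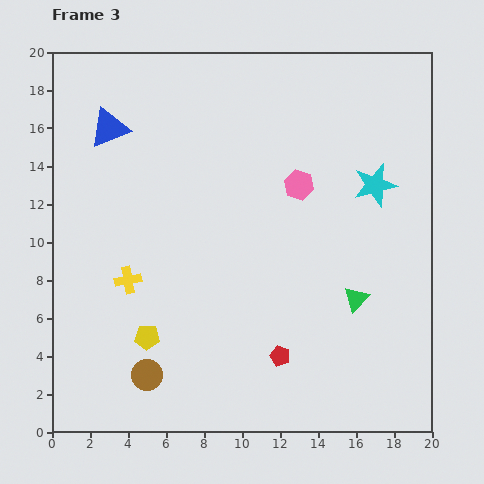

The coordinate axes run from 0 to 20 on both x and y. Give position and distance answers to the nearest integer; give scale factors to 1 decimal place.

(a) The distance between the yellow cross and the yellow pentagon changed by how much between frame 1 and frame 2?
-6

Distance in frame 1: 13. Distance in frame 2: 7.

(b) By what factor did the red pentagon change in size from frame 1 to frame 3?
0.8×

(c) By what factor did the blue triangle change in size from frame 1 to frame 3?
1.5×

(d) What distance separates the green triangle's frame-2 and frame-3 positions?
1

The green triangle moved from (17, 7) to (16, 7), a distance of √(1² + 0²) ≈ 1.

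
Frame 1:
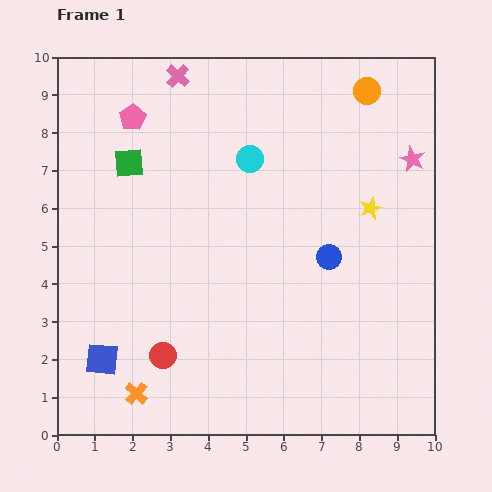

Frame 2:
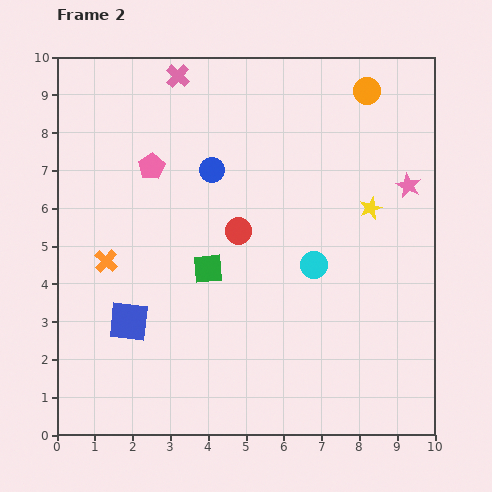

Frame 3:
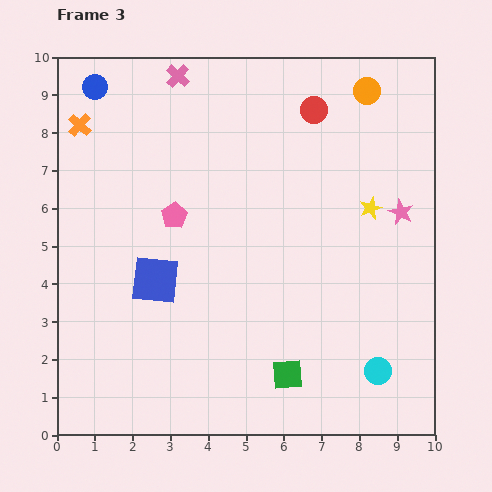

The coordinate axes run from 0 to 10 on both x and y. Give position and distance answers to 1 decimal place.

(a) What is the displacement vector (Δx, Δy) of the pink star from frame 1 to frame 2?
(-0.1, -0.7)

The pink star was at (9.4, 7.3) in frame 1 and (9.3, 6.6) in frame 2.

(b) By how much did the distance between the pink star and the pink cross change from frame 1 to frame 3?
+0.3

Distance in frame 1: 6.6. Distance in frame 3: 6.9.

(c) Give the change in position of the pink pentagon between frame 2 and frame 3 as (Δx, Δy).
(0.6, -1.3)

The pink pentagon was at (2.5, 7.1) in frame 2 and (3.1, 5.8) in frame 3.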